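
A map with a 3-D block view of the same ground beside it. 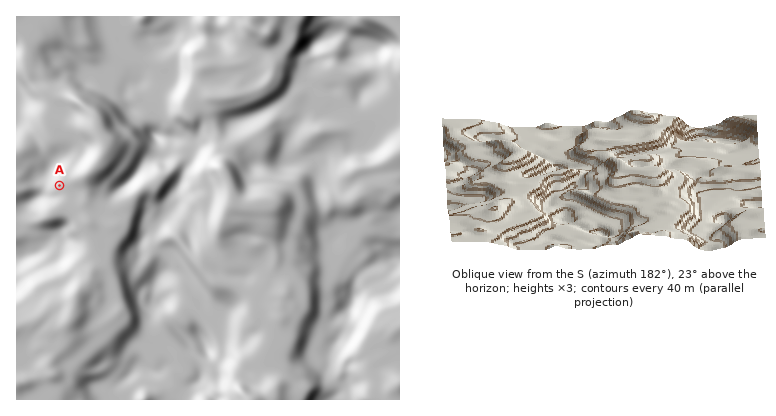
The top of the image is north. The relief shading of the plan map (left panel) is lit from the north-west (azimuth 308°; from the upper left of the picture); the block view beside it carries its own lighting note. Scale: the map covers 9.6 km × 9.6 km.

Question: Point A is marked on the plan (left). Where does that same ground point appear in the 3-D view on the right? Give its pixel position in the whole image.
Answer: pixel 482 174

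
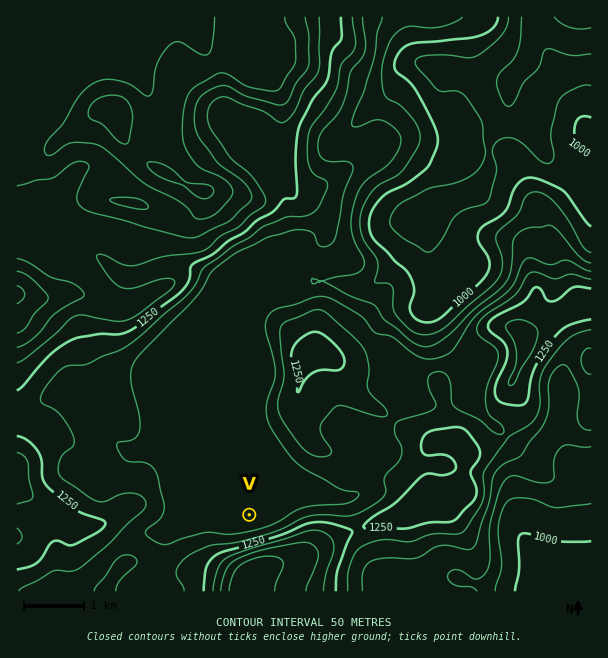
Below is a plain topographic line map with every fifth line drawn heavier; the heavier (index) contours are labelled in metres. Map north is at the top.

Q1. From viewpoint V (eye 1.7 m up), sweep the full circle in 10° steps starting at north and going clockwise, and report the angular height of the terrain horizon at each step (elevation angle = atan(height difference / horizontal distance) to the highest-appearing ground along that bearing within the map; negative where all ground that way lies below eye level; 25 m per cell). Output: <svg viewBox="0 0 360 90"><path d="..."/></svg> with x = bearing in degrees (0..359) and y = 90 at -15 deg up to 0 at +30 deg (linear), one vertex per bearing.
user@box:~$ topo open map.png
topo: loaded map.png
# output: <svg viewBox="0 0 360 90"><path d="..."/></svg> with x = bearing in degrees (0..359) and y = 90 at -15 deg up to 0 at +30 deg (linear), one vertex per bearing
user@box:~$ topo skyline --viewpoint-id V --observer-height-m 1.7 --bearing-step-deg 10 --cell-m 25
<svg viewBox="0 0 360 90"><path d="M0 55l10 2 10-4 10 1 10-1 10 1 10 2 10-1 10-1 10-2 10-8 10-6 10-5 10-5 10-4 10-3 10-2 10-1 10 2 10 4 10 6 10 7 10 7 10 5 10 4 10 3 10-1 10-1 10 0 10 3 10-1 10-3 10 1 10 0 10 0 10-1"/></svg>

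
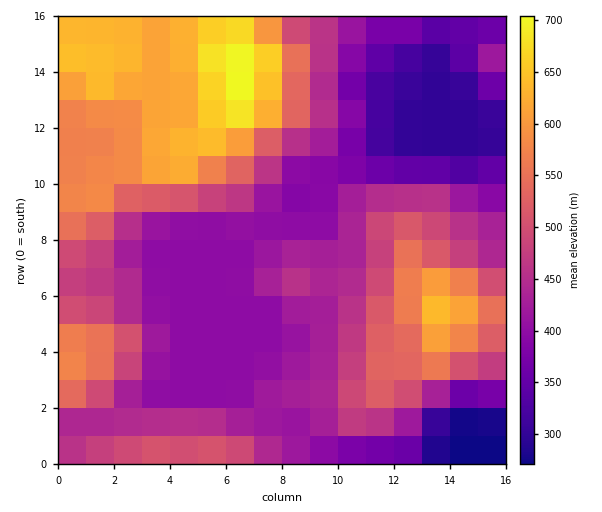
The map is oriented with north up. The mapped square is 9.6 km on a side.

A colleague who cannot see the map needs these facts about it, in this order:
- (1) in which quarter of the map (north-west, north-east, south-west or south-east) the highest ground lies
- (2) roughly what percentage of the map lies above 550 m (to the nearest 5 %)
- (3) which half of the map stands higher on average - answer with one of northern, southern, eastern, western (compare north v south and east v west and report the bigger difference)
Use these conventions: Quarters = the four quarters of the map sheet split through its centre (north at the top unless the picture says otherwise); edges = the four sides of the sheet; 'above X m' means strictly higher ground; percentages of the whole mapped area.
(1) The highest point lies in the north-west quarter of the map.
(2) Ground above 550 m makes up about 25 % of the sheet.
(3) On average the western half of the map is the higher ground.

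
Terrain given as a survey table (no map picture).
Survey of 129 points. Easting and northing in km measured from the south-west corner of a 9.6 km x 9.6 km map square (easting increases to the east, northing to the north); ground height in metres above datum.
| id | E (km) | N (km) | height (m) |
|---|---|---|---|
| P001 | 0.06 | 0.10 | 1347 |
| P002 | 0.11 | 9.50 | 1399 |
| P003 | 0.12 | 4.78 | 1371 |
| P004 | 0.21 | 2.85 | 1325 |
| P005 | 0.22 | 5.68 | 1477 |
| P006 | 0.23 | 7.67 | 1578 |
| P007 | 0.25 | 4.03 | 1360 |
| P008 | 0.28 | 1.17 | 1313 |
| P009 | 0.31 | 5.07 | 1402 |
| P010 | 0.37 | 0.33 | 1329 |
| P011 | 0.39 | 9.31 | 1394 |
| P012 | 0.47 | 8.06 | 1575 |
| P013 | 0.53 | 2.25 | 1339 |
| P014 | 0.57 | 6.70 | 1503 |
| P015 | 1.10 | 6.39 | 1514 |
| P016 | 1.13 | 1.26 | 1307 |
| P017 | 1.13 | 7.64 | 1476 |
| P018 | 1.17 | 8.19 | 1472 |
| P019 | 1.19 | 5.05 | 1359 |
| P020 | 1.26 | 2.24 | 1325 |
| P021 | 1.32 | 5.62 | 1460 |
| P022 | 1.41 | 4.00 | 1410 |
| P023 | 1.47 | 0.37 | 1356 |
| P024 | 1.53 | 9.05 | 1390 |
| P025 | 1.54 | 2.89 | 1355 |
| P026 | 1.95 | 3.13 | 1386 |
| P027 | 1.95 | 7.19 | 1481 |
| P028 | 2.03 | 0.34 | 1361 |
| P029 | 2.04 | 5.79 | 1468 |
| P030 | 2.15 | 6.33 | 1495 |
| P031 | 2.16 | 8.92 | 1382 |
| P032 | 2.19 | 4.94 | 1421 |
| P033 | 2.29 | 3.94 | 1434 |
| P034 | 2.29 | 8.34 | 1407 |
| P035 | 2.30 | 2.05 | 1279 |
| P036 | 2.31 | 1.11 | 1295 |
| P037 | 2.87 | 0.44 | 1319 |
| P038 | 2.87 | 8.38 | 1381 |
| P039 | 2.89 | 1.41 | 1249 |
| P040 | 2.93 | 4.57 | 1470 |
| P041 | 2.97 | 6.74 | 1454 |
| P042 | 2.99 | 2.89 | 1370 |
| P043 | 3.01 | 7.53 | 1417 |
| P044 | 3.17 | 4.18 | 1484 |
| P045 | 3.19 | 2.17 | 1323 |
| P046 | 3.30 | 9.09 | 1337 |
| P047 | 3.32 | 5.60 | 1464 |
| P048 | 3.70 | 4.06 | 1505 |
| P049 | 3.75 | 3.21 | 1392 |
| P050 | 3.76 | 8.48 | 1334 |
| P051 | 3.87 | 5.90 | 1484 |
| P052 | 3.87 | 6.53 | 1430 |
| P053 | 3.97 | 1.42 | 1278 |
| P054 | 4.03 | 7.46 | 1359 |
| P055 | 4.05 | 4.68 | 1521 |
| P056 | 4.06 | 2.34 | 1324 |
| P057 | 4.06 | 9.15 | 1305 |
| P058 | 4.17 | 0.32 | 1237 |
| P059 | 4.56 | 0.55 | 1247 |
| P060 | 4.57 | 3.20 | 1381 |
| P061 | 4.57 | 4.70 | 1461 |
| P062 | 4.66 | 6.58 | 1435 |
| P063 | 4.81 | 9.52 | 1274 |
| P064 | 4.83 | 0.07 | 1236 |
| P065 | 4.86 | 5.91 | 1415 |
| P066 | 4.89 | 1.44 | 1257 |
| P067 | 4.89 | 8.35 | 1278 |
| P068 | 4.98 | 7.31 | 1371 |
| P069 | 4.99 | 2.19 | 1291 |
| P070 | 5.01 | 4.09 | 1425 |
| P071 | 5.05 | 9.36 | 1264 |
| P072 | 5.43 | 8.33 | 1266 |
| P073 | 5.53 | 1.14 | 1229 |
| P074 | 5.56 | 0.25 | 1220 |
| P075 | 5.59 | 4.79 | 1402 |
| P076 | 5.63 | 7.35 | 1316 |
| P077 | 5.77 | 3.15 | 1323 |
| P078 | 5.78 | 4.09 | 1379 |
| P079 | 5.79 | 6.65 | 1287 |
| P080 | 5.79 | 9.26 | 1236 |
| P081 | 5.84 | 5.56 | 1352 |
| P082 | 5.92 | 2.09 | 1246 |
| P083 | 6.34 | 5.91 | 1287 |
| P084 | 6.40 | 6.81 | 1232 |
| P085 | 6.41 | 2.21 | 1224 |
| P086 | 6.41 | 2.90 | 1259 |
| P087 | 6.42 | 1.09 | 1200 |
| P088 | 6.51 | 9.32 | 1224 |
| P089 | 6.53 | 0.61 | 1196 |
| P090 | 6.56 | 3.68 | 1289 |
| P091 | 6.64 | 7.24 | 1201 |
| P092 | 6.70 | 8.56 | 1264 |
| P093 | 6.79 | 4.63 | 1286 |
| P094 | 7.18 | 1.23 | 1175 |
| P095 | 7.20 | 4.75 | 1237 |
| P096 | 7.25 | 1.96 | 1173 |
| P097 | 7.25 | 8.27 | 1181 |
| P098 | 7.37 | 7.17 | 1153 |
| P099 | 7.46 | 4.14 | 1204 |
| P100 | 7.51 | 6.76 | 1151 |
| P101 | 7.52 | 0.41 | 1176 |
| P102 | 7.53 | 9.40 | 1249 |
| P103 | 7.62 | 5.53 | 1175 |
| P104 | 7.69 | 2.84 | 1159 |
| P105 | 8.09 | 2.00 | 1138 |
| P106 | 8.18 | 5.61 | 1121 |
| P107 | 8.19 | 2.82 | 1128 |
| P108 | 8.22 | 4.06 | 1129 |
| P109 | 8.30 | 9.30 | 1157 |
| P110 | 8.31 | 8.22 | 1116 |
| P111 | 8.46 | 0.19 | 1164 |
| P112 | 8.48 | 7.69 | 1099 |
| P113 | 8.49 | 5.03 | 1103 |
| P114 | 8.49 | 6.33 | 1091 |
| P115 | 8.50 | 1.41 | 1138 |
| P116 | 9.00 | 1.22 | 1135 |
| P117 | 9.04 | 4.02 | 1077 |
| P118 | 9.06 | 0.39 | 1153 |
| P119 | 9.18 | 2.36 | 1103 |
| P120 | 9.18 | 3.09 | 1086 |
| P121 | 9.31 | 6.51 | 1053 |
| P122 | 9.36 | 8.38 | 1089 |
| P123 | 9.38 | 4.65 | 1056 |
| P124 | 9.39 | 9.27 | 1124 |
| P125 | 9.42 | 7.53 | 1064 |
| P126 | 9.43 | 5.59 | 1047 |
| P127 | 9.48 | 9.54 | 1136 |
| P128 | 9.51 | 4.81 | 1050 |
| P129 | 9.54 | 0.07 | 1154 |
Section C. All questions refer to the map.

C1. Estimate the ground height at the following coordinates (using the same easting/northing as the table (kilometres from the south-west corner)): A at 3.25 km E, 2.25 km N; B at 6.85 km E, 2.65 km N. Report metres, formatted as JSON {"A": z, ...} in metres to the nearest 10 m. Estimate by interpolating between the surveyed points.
{"A": 1330, "B": 1210}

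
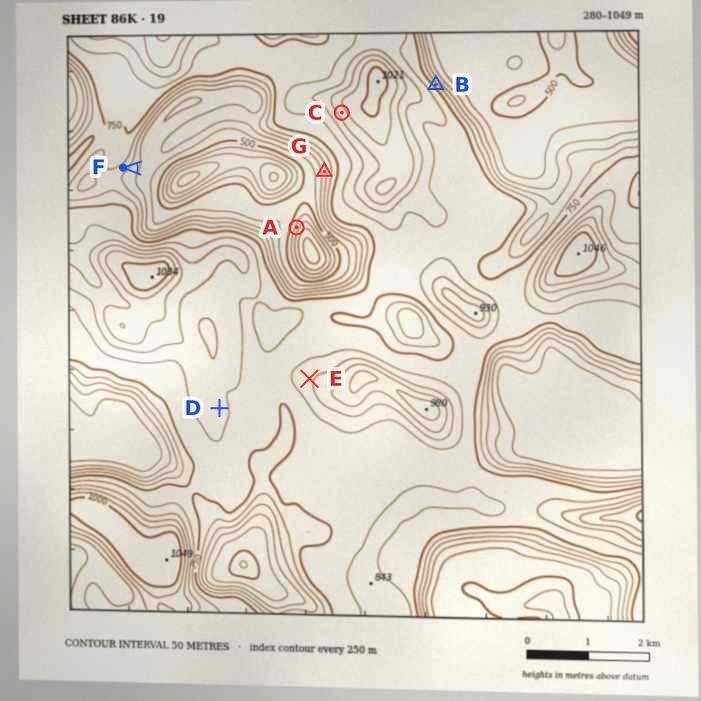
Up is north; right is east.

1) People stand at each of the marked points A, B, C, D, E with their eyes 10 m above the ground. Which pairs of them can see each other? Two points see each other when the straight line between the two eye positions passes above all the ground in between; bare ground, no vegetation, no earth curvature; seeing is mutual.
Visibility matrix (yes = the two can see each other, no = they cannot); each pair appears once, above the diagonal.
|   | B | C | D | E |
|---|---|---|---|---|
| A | no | yes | no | no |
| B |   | no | no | no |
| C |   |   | yes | yes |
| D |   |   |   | yes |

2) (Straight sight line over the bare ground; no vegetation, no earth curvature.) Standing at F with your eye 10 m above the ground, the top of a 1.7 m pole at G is visible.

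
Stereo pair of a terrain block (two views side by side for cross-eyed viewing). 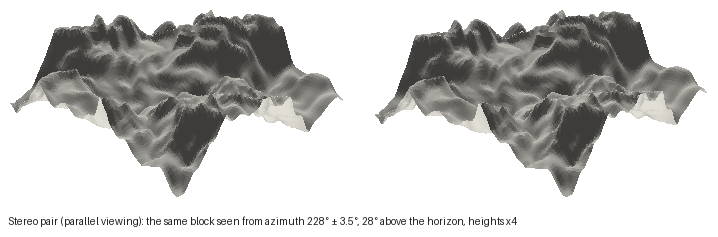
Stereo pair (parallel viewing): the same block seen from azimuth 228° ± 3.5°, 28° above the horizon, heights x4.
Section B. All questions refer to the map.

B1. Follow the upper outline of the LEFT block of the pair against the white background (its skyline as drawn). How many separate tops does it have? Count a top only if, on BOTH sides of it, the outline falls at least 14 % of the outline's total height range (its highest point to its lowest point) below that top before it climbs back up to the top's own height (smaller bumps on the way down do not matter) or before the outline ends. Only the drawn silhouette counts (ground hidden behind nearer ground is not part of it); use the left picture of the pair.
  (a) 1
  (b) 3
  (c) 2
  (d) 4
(c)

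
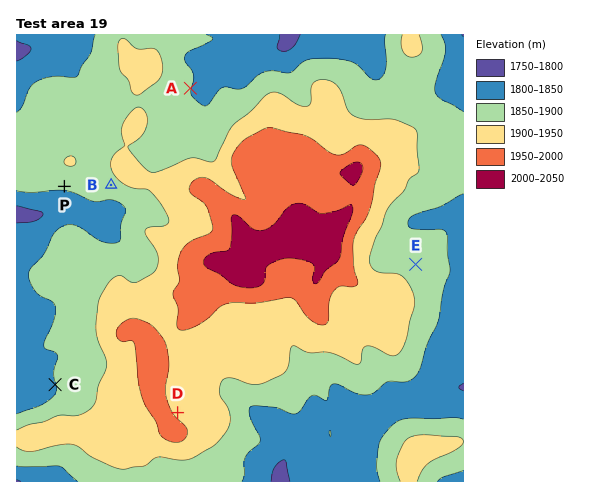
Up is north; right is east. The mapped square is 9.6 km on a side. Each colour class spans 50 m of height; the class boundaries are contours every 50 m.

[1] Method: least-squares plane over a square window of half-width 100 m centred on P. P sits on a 7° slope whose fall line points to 185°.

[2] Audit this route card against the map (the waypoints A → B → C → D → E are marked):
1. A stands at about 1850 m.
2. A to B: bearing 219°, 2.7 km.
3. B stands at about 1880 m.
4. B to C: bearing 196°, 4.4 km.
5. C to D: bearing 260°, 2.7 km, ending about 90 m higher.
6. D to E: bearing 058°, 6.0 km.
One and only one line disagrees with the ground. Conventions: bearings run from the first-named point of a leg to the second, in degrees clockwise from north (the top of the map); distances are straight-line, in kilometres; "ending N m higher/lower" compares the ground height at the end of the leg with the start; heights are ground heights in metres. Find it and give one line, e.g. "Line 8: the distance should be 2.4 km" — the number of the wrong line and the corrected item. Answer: Line 5: the bearing should be 103°.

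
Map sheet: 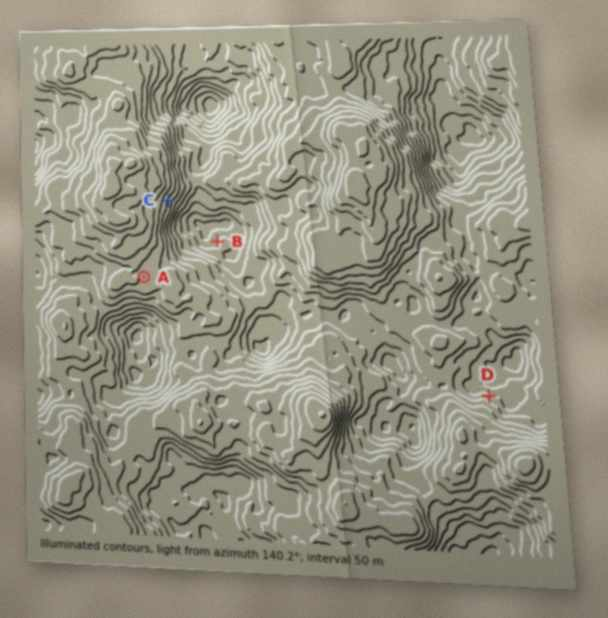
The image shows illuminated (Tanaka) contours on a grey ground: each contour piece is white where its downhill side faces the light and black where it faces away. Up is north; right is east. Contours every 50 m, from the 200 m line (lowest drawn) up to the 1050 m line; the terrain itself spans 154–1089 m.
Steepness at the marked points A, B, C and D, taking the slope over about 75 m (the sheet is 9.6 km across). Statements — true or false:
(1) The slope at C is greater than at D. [true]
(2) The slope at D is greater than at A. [true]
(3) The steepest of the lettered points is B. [false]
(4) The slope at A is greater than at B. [false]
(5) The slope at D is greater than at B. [true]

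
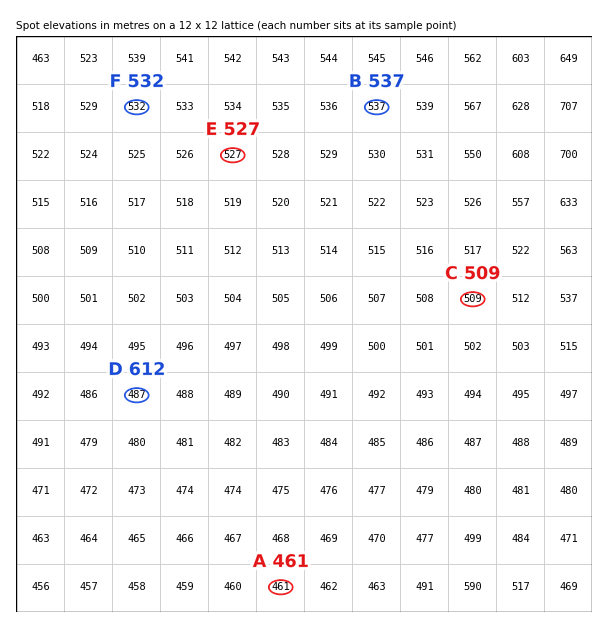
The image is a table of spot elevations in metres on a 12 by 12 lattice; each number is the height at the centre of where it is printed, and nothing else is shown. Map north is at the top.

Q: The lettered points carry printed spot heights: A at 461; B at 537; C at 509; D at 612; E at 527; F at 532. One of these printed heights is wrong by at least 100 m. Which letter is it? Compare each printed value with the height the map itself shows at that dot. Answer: D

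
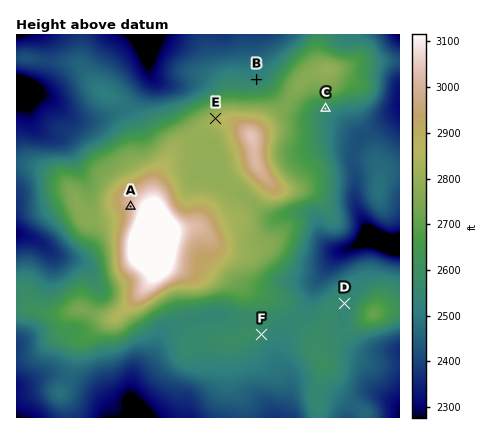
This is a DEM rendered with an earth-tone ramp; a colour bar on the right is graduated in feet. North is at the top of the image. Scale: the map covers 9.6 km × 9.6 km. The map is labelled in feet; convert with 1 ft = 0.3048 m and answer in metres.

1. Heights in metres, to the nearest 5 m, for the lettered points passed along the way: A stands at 920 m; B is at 775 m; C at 785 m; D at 775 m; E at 865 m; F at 780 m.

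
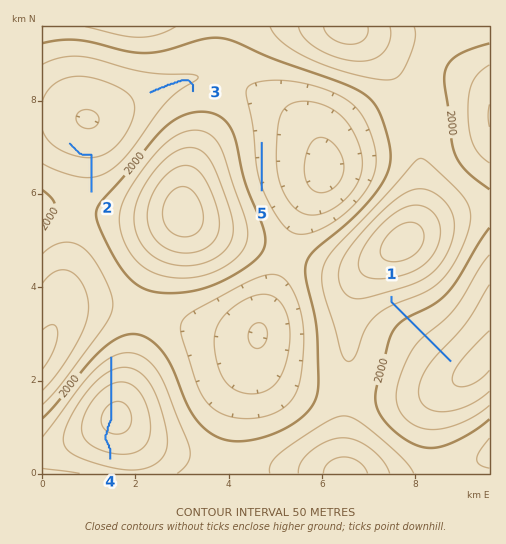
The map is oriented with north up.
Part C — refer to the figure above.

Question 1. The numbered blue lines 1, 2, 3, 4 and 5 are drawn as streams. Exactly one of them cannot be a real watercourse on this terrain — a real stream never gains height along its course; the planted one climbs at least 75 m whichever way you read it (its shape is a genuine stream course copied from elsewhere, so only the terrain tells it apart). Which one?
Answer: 4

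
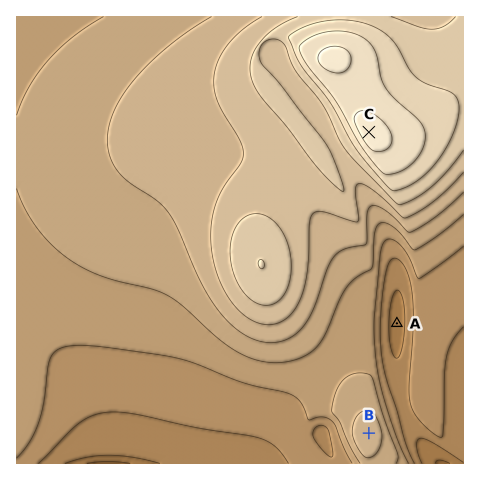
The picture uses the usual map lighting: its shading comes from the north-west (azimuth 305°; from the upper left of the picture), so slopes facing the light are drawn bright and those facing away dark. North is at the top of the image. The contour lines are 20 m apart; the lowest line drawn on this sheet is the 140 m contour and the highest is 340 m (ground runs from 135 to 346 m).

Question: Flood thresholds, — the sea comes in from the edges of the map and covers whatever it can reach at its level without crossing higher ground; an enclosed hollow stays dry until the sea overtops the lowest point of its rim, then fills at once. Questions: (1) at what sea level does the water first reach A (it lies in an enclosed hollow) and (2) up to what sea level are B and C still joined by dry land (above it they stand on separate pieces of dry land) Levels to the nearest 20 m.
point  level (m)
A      180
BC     220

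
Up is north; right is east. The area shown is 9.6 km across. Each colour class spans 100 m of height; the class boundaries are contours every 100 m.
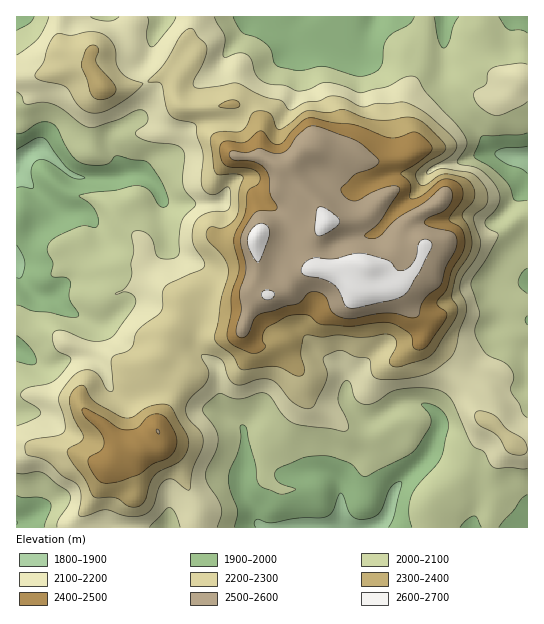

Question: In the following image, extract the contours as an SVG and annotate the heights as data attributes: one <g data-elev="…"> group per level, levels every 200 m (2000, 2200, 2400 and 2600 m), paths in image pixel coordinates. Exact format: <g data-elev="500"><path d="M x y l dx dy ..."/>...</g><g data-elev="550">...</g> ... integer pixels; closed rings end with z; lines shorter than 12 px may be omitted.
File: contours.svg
<g data-elev="2000"><path d="M234 527l3-17-7-20-2-12 2-8 10-24 1-21 4 1 2 3 9 36 2 18 5 5 16 6 4 0 10-3 2-2-17-7-3-5 0-6 5-4 23-9 18-2 12 1 17 6 11 12 4 2 44-22 8-8 13-21 0-9-9-12 1-2 5 0 10 4 6 5 5 7 1 8-9 32-23 27-6 11-2 16 3 14"/><path d="M460 527l7-8 7-3 3 1 4 10"/><path d="M499 527l15-17 7-11 6-5"/><path d="M17 495l6 3 18-1 9 5 1 7-7 18"/><path d="M17 335l14 14 6 12-1 2-3 2-16-3"/><path d="M527 294l-7-7-2-5 3-8 6-6"/><path d="M527 201l-9 0-4-1-4-13-5-6-14-13-16-10-1-3 8-19 37-1 8-2"/><path d="M17 134l6-1 16-10 10-1 8 5 8 18 8 11 9 7 11 2 12 0 5-3 7-6 29 5 5 5 10 15 5 11 3 10-3 5-5 0-12-17-11-4-59 9 11 9 5 6 3 9-1 7-3 2-12-2-17 7-14 8-4 8 6 14-2 12 3 2 12 1 4 3 0 18 9 16-4 2-8 0-18-5-16-1-16-6"/><path d="M527 33l-6-3-12 0-4-4-6-9"/><path d="M34 17l-5 6-12 7"/><path d="M414 17l-5 8-16 8-6 6-3 8-2 16-3 6-8 5-10 2-36-9-26 4-21-5-4-4-3-11-3-5-10-8-16-6-9-15"/><path d="M459 17l-6 9-4 17-3 4-3 1-2-2-3-7-4-22"/></g><g data-elev="2200"><path d="M79 515l6 1 21-6 21 6 16-1 9-6 7-22 4-5 4-3 6 0 13 10 3 1 1-1 3-19 9-21 1-10-3-8-13-14-1-8 3-10 14-13 5-8 0-8-6-12 0-3 11 1 8 3 3 4 5 15 5 6 7 1 17-6 12 0 8 6 15 17 8 5 6 2 7-3 12-25 1-8-4-15 3-3 9-4 7 0 13 6 14 2 4 16 4 4 5 0 21 0 22-4 10-5 15-12 6-9 3-18 7-20 0-9-6-12 1-8 2-7 14-18 3-11 0-7-6-16 0-6 12-11 2-8-3-12-8-9-6-4-29-5-15 6 0-3 2-2 20-12 7-7 0-8-7-9-24-21-20-10-28 1-14 4-5-1-15-8-12-2-12 5-14 2-15 7-9-9-18-5-25-13-5 0-30 5-8 0-2-3 1-4 10-19 3-15-2-4-7-6-5-8-4 0-6 3-18 30-17 20 10 0 4 3 5 24 4 7 6 3 14 3 5 3 1 12 6 17-2 25 1 8 4 6 7 2 5-2 8-6 3 0 1 6 0 13-4 5-19 2-6 3-5 5-3 9-1 11 3 8 9 12 0 6-38 19-3 5 0 16-3 6-22 17-7 19-18 8-2 5 2 29-3 1-3-2-7-13-6-6-8-1-8 2-11 11-8 14 0 5 6 20-1 9-6 4-25 4-7 4-1 7 2 5 20 6 15 15 16 10 3 9z"/><path d="M512 454l9 1 5-2 1-4-3-8-18-12-12-14-11-4-6 0-2 6 2 6 20 12 9 15z"/><path d="M90 113l11 0 12-5 18-13 12-12-14-5-8-6-5-9-2-17-4-7-5-4-14-3-20 3-14-1-7 8-6 20-8 11-1 4 6 4 18 3 7 3 13 19z"/></g><g data-elev="2400"><path d="M105 483l14-2 19-6 15-11 13-5 6-5 4-8 1-8-5-11-7-10-6-3-6 0-7 4-9 10-12 2-7-2-13-10-18-9-5 0 0 2 3 5 14 14 4 8 1 5-2 6-12 8-2 5 2 7 7 10 4 3z"/><path d="M249 353l9 0 7-6-3-9 1-5 4-6 19-10 11-2 12 0 9 8 5 2 28 1 28-3 11 0 8 3 12 8 2 4 1 8 2 3 7 1 6-5 18-27 1-5-9-7-1-4 10-13 5-19 11-19 2-10-4-12-10-7-2-3 14-21 0-8-4-7-8-4-8 0-5 3-17 14-7 3-4-1 0-15-9-9 2-3 16-9 12-11 0-5-9-10-8-4-16 5-8 1-35-13-22-2-23-5-8 3-11 10-8 11-4 2-6-1-8-10-4-2-16 11-18-1-6 2-1 4 0 7 2 7 2 4 6 2 23 2 5 4 2 4-2 7-8 5-3 4-2 21-11 23 0 8 5 24-7 25-1 20-4 20 1 5 3 5z"/></g><g data-elev="2600"><path d="M348 307l7 1 35-7 15-7 16-24 10-22 0-6-5-3-5 2-3 4-1 9-3 7-5 7-7 3-5-1-5-7-5-3-25-7-9 1-20 5-19-1-9 5-4 6 2 5 20 5 10 5 6 6 5 13z"/><path d="M265 299l4 1 4-2 2-3-1-2-5-3-6 1-2 4z"/><path d="M258 262l4-6 7-22-1-7-6-4-5 2-4 3-4 6-2 5 3 12z"/><path d="M317 235l5 0 7-3 8-6 3-4-2-4-4-4-13-7-3 0-2 6-1 17z"/></g>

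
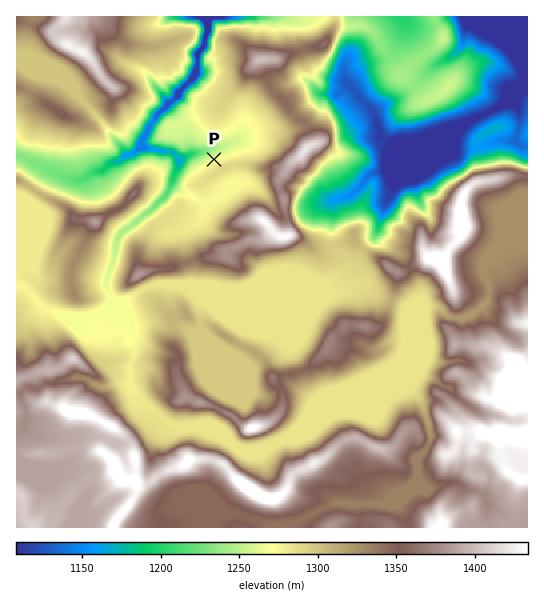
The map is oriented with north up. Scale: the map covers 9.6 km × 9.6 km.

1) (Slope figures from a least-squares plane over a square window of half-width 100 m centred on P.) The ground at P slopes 8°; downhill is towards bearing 335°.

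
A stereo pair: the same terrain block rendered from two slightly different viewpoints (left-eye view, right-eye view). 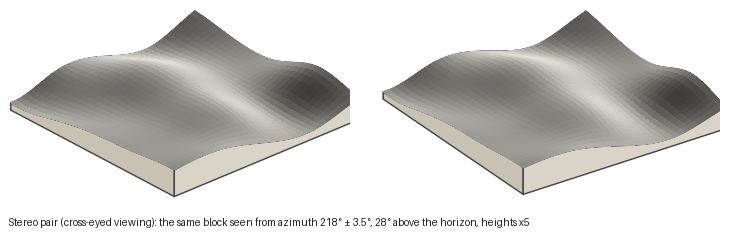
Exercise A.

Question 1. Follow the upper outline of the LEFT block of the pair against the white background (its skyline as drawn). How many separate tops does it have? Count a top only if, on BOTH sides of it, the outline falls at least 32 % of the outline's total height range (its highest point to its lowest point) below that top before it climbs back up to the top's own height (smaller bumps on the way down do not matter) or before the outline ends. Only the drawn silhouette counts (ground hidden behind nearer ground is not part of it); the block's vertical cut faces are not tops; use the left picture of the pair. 1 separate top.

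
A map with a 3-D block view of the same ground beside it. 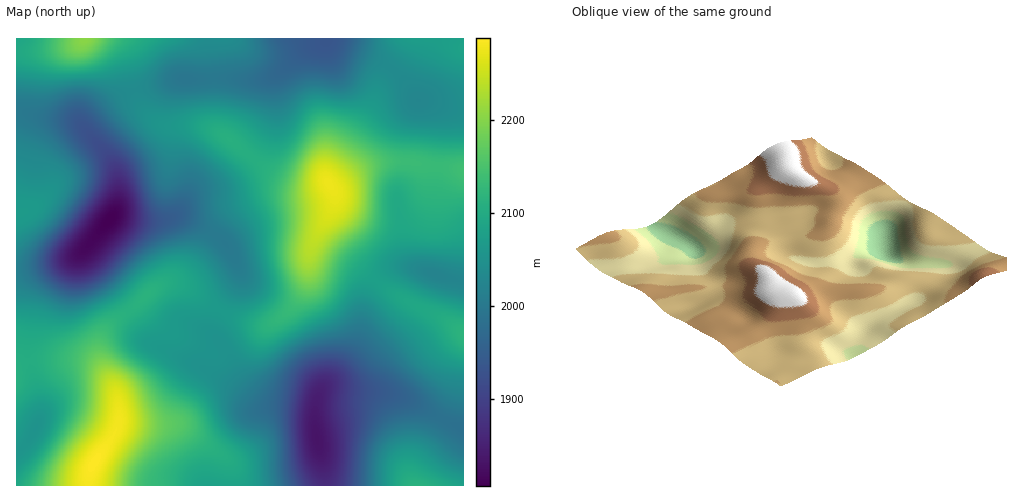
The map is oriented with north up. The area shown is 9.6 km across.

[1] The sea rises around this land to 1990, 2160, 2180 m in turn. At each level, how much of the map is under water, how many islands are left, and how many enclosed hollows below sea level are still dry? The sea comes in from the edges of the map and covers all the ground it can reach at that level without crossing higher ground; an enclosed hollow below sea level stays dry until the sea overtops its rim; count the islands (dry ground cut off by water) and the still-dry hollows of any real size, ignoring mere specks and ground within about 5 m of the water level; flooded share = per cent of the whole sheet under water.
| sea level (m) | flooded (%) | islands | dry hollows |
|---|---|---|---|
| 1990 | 11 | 0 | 1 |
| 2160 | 89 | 1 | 0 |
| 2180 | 91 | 1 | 0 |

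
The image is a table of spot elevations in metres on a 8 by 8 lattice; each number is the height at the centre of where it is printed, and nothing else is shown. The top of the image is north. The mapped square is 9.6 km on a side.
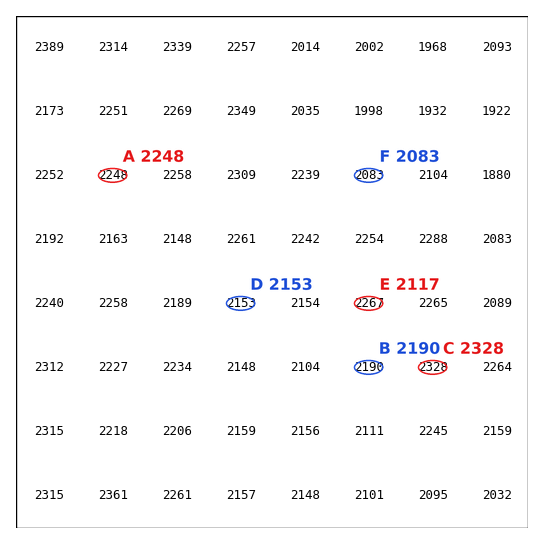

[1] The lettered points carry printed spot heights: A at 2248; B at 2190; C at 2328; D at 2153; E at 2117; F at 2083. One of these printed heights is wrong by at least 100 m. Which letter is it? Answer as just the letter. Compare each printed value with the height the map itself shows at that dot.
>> E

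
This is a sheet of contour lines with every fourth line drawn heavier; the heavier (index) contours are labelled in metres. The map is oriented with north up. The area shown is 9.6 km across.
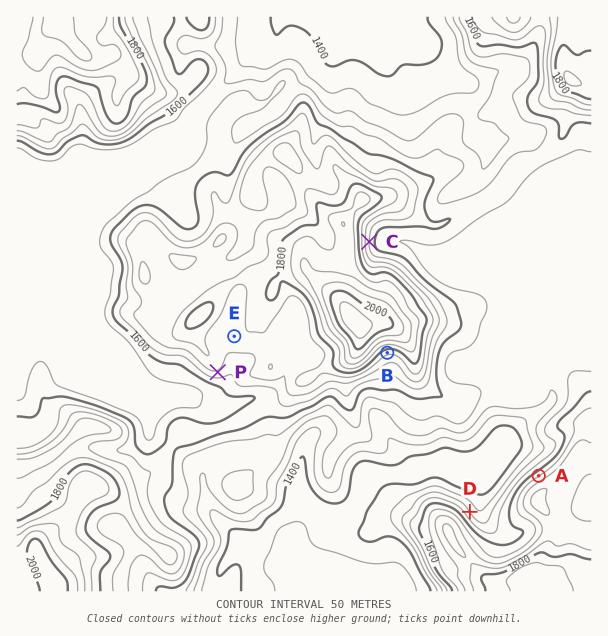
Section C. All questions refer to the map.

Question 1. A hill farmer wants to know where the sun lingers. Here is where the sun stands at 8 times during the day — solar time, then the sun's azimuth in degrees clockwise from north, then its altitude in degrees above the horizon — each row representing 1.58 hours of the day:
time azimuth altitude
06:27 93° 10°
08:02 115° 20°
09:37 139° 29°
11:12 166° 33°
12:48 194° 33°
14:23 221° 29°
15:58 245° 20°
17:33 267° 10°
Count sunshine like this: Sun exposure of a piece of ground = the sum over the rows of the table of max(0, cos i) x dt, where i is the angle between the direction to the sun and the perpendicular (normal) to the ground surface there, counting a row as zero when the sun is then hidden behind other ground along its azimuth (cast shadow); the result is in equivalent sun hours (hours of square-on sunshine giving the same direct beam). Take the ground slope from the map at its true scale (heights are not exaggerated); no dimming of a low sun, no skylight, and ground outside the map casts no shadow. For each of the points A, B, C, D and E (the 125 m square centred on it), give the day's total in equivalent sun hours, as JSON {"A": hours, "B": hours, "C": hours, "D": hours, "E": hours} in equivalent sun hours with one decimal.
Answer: {"A": 2.0, "B": 6.7, "C": 4.9, "D": 2.5, "E": 4.9}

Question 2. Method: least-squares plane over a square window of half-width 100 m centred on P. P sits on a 19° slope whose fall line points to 165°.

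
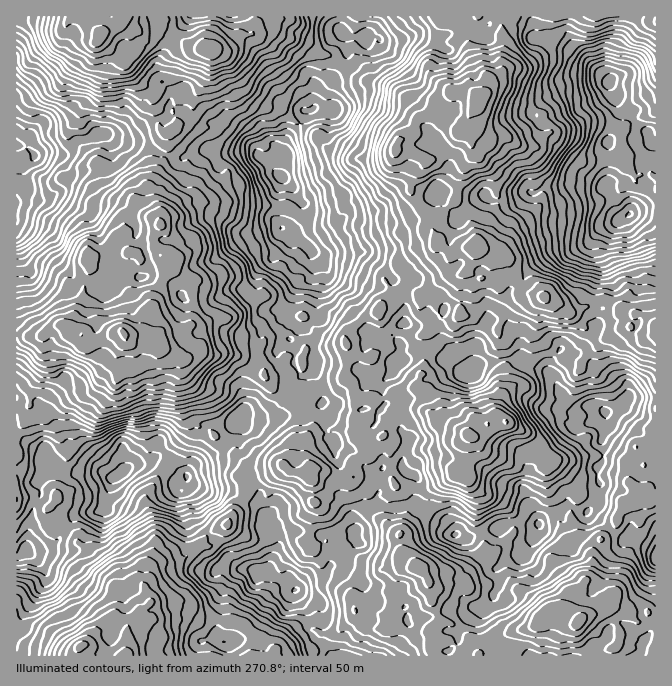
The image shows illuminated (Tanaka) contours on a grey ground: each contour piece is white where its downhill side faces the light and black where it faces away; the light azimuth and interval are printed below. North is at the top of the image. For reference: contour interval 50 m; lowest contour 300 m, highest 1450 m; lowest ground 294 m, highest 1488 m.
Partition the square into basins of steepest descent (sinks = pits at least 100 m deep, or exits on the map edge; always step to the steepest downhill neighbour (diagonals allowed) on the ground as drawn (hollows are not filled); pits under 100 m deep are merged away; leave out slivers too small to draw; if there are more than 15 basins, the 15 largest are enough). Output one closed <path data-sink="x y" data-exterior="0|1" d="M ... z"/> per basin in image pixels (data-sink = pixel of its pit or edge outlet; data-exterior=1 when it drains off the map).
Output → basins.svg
<path data-sink="282 177" data-exterior="0" d="M124 18l-3 7 8 10 2 13-5 17 16 19 12 8-1 11 5 12 1 12 5 6 5 0-3 7-2 18-13 27 0 12 7 11 1 14 12 18-3 10-7 7 8 7 3 0 17 18 5 20-3 11 0 10-7 8-15 2-7 3-4 9 26 14 3 0 13-10 7 5 30 2 20 15 3 0 17 20 11 5 17-2 10-6 20-5 7-4 2-3 4 2 5 5 5 17-4 5 0 8 7 9-2 5 2 11-17-10-24 5-8 3-6 6-2 15 6 14 10-2 24 10 8-1 17 19 2 15 24 21 5 1 4-9 4-18-7-17-6-6 5 4 25 1 23-10 6-5 11 0 3-2 1-37 11-12 7 1 9-7 8-29-1-46-5-14 11-23 15-11 4-1-14-13-8-20-4-4-10-3-4 0 5 5 0 4-5 11-4 5-6 0-10-7-11 2-6-6 0-10 3-4-6 0-10-10-5-13-2-13-12-12-8-13 2-15 11-14 0-3-7-6-12-1-9-5 2-7 16-11 2-10 5-3-14-19-15-10-35-10-27-22-8-2-14-10-26-8-7-5-17 3-14 0-19 14-20 1-15-3-15-8-11-4-3-2 0-5-4-4-8 0-11 5-4 0-9-5z"/><path data-sink="630 213" data-exterior="0" d="M454 91l-17 8-9 14-12 7-2 10-14 9-4 6 1 4 20 5 7 6 0 3-11 14-2 15 8 13 12 12 2 13 5 13 10 10 6 0-3 4 0 10 6 6 11-2 10 7 6 0 4-5 5-11 0-4-5-5-7-3 3-1 19 8 11 23 14 14 16 2 16 8 10 9 15-5 10-7 12-2 8 7 19 7-3 12 3 4 8 5 13 0 1-156-4-4-15 2-11-9-5-19 0-16-7-6-29-3-10 5-26 5-4 3-1-18-7-7-25-5-28-12-12 2z"/><path data-sink="122 472" data-exterior="0" d="M124 333l-9 0-20 10-13-4-1 4 12 9 3 6-2 5-17 20-9 1-4-3-13 16-3 10-6 7-9-4-4-8 4-15 8-12 3-10-1-30-27 0 0 163 14 1 15 9 5 0 4 4 4 10 9 4 9 9 2 7 11 12 7 13 17 17-2 6 5 14-2 13 12 8 1 6 2-6 9-7 1-4 10-10-5-17 5-9 2-8 6-6 17-1 10-5 18-15 7-9 16-8 16-23 5-13 9-11 19-6 8-7 3 0 7 7 15 0 2-6-5-10 0-10 8-11 32-8 14 10 3-16-7-9 0-8 4-5-5-17-8-7-10 7-20 5-5 5-22 3-11-5-17-20-3 0-20-15-30-2-7-5-13 10-3 0-24-13-5 0-11-8-17-2z"/><path data-sink="605 412" data-exterior="0" d="M535 294l-11 0-14 10-12 24 5 14 1 46-8 29 34 17 11 11 2 7 11 13 24 22 1 8-8 15 0 8 5 17 5 5-14 1-4 4-4 10 2 12 10 11 2 9 4 4 14-19 2-18 3-7 20-22 2-10 5-8 2-3 10-1 10-7 5 3 6-1 0-163-14-1-10-6-12 1-11 7-9-2-15-6-25-24-16-8z"/><path data-sink="17 145" data-exterior="1" d="M82 16l-10 0-7 10-10 0-23-7-16 3 0 311 6 3 18 0 15-10 9 0 7 4 2-10 10-18 1-19 5-10 0-15 18-9 8-10 5-1 8 12 12 8 10 0 9-5-5-8-1-8 8-14-3-15-7-11 0-12 13-27 2-18 3-7-5 0-5-6-1-12-5-12 1-11-12-8-16-19 0-5 5-7-3-21-8-9-20 13z"/><path data-sink="295 590" data-exterior="0" d="M285 466l-3 0-12 8-15 5-9 11-5 13-16 23-16 8-7 9-18 15-10 5-14 0-6 4-10 20 5 15 28 1 8 3 15 12 14 0 28 6 16 18-3 14 179 0-1-8 3-4 0-6-4-10-10 6-10 0-17-8-3 3-27-1-7-8-4-8-1-17 6-17 5-4 13-1 17-7 22 1-12-12-3-7-2-13-28-23-2-15-17-19-8 1-24-10-6 0-6 5-16-1z"/><path data-sink="610 82" data-exterior="0" d="M655 16l-101 0 0 24-1 3-21 20-14 5-8 0-13 10-7 1-6 16 28 11 28 7 6 12-1 11 4-3 26-5 10-5 29 3 7 6 0 16 5 19 11 9 15-2 3 4z"/><path data-sink="539 524" data-exterior="0" d="M497 418l-9 5-6 10-13 4-3 38 12 22 0 30 6 11 0 7 5 13-15 11-11 15 7 4 17-2 17 10 18-5 21 19 2 6 10-8 12 1 9-17-5-14-10-11-2-12 4-10 4-4 12-3-3-3-5-17 0-8 8-18-1-5-36-36-7 3-11-3-5-6 0-12-3-5z"/><path data-sink="342 32" data-exterior="0" d="M437 16l-182 0-1 12-3 5 7 1 17-3 7 5 23 7 13 10 12 3 27 22 35 10 16 10 12 18 5 0 12-17 15-8 8 3 20 2 4-3 4-6 0-10-12-10-7-17-1-12-7-13-3-2-18-2z"/><path data-sink="27 550" data-exterior="0" d="M30 499l-14 1 0 155 61 1 2-9 6-3 29-27 2-13-5-14 2-6-17-17-7-13-11-12-2-7-9-9-9-4-4-10-4-4-5 0z"/><path data-sink="655 557" data-exterior="1" d="M647 496l-24 11-5 8-2 10-20 22-3 7-2 18-8 13-9 9-6 14 10 10 1 5 3-5 23-9 5-8 5 5 15 7 26 1 0-114-6-1z"/>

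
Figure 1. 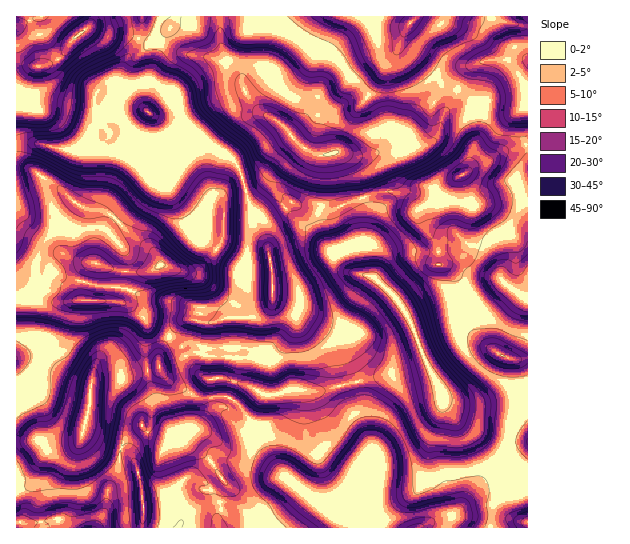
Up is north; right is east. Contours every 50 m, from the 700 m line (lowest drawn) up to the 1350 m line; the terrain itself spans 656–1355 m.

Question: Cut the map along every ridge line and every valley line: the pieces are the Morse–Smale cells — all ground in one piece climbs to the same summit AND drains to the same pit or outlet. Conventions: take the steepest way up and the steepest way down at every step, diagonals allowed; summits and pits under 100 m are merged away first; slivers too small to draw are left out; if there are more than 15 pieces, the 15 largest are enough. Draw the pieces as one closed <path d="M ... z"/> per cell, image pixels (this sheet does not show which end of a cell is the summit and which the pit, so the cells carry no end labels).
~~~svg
<path d="M110 133l-9 11-19 7-20-2-27-6-19 0 1 26 17 2 24 16 23 20 28 6 22 22 18 12 11 15-3 6-12 4-27-1-25-8-5 3-5 9-3 14 1 10 37 2 9 3 7 4 20 21 15 8 4-7 12-10 26 3 15-6 28 0 11-5 7-9 0-34-3-16-5-14-13-20 0-12-7-25-11-23-8-7-18-8-6-7-21 34-7 8-6 0-12-4-4-5 0-24-2-3-10-4-14 6z"/><path d="M363 197l-29 12-8 0-8-5-19 1-8-2-21 14-5 8 0 10 7 34-1 37-6 6-11 5-28 0-15 6-26-3-12 10-4 8 13 9 3-3 10 0 10 4 22 0 1 11-4 15-4 4 27 7 18 10 10 0 14-6 36 2 101-27-14-39-9-18-18-20-18-13-4-20 2-27 0-25z"/><path d="M427 364l-102 27-36-2 2 22-4 10-6 6-14 5-8 0-6-4-4 6 0 8 13 14 55 48 13 8 7 1 24-1 3 2 5 14 50 0 12-7 15-4 15-10 19-22 11-8 5-11-9-7-12-20-31-33-4-17z"/><path d="M414 16l-193 0-1 26 4 12 16 16 3 17 9 16 10 10 23 14 10 14 8 7 14 7 26-3 6 3 14 1 14-4 17-1 16-8 13 2 10-4 6-8 2-14 16-28-16-10-19-18-21-16-1-4 3-8z"/><path d="M30 169l-14 1 0 188 71 26 4 0 3-5 5-2 26-1 33-8 1-13 9-16-1-3-13-7-24-24-12-4-36-1-2-10 3-15 5-9 5-3 25 8 27 1 9-3 6-4-3-8-8-10-18-12-18-19-10-5-22-4-23-20z"/><path d="M219 16l-76 0-4 23-10 15-9 23-6 6-11 4 22 0 26-7 16 13 7 3 5 15 20 24 12 12 18 8 7 8 11 28 4 16 0 12 15 25 1-23 20-16 4-2 8 2 19-1 8 5 12-1 25-10-3-17-5-15-10-11-6-3-10 3-12 0-7-3-13-9-12-16-23-14-10-10-9-16-3-17-17-19-3-9z"/><path d="M527 144l-26 8-11 8-15 5-20 14-8 16-8 8-14 2-6 5 1 8 7 13 10 15 2 17 10 5 7 11 0 8-3 4 21 12 9-2 19-17 4 0 16 13 6 2z"/><path d="M451 291l-8 0-12 4-21 10-6 6 8 14 11 30 17 34 4 17 31 33 12 20 10 8 7-17 7-7 17-2 0-82-11 1-15-4-27-19-16-18-6-12 0-14z"/><path d="M142 16l-51 0-2 10-18 16-10 15-15 8-11 2-7 6-8 17-1 15-3 1 1 37 18 0 27 6 20 2 19-7 8-9-1-5-12-12-1-20 4-9 15-6 6-6 9-23 10-15 2-8z"/><path d="M223 407l-10 2-15 18-15 7 12 15 17 13 13 21 0 4-5 8 0 16-3 6 2 11 149-1-4-13-3-2-24 1-7-1-13-8-66-59-2-11 3-5-11-6-12-14z"/><path d="M83 432l-2 6-6 3-32 2-12-3-15 2 1 86 79-1 9-17 3-20 9-16 4-24-19-6z"/><path d="M159 367l-34 9-31 3-3 6-2 24-6 22 19 13 19 5 3-7 18-17 5 7 8 4 15 1 3-2 12-2 13-6 12-15 8-5 11 2 12 14 10 5 8-3-8-2-7-12-13-12-8-3-26 1-26-14-8-9z"/><path d="M458 91l-13 20-6 22-6 8-10 4-13-2-16 8-17 1-14 4-23-3 5 2 10 11 8 31 16-5 18 0 6 3 12 12 4 1 20-5 8-8 8-16 13-8 3-6 0-11 8-20 0-20-6-9z"/><path d="M397 192l-18 0-15 6 1 29-2 27 4 20 18 13 20 22 26-14 12-4 10 1 3-5 0-8-7-11-10-5-2-17-17-28 0-9-17-14z"/><path d="M527 16l-112 0-8 11-7 18 41 36 13 8 4 0 9-16 7-8 8-4 46-2z"/>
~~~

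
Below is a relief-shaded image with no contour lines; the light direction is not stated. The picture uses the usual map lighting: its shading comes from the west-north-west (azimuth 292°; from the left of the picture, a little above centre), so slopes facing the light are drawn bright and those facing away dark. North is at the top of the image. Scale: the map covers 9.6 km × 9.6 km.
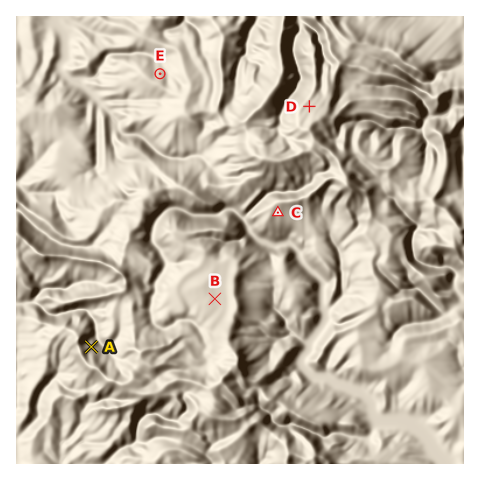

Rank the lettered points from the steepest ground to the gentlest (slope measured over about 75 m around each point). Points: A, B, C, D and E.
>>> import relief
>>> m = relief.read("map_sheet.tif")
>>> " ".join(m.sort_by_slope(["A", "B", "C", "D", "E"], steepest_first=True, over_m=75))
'A C E D B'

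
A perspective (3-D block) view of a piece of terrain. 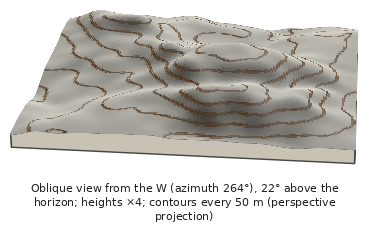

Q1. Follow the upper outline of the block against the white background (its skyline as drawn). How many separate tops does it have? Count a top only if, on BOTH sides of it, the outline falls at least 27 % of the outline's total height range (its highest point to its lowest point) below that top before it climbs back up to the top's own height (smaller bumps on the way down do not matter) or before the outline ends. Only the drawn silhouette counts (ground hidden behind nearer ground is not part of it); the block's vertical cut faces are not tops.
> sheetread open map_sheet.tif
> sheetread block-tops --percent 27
0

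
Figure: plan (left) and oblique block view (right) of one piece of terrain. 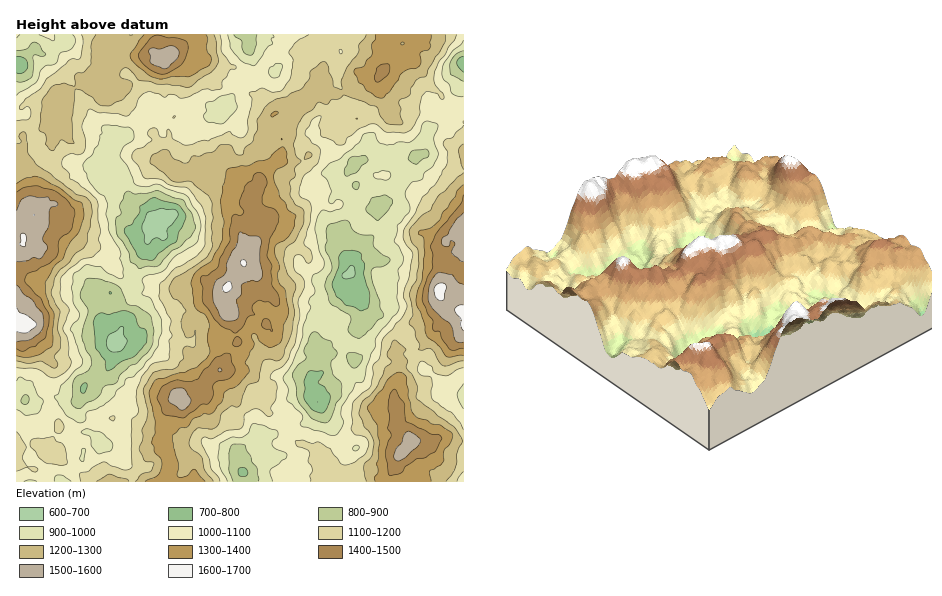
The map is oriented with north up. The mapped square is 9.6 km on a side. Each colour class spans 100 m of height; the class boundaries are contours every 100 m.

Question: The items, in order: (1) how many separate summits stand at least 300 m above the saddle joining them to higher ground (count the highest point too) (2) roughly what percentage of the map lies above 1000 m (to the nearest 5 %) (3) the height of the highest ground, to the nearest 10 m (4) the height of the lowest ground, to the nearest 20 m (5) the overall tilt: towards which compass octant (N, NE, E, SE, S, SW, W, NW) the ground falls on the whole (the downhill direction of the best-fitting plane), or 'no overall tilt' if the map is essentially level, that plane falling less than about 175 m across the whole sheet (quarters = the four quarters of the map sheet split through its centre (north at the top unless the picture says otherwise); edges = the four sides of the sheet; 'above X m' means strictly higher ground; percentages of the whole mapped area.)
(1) Counting only tops that stand 300 m proud, the map has 5 summits.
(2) Roughly 75 % of the ground is higher than 1000 m.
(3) The highest point reaches roughly 1650 m.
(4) The lowest point is down at roughly 640 m.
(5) There is no overall tilt: the best-fitting plane is nearly level.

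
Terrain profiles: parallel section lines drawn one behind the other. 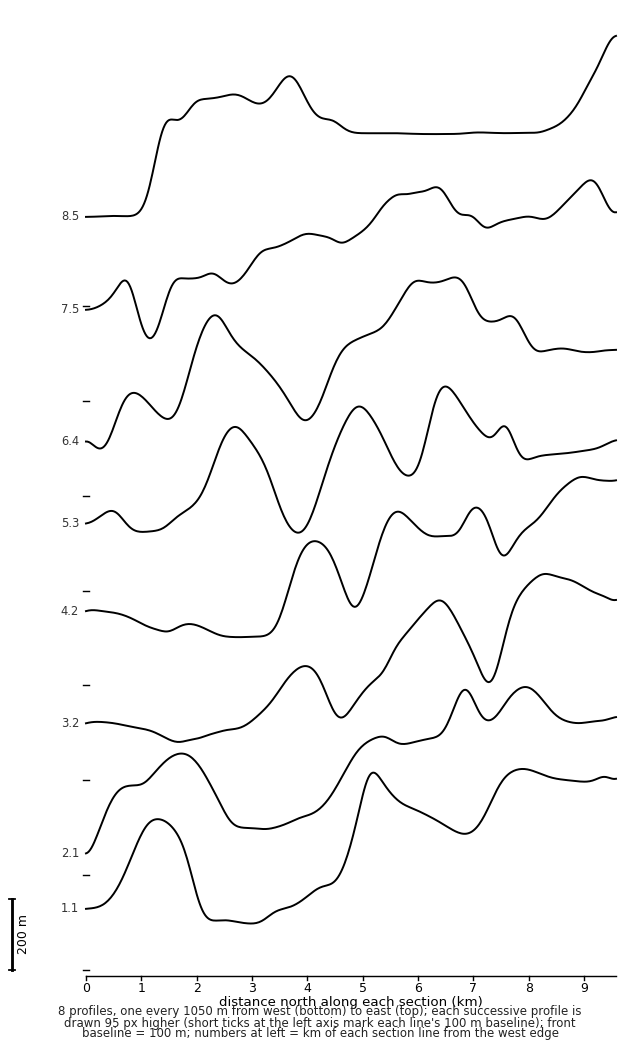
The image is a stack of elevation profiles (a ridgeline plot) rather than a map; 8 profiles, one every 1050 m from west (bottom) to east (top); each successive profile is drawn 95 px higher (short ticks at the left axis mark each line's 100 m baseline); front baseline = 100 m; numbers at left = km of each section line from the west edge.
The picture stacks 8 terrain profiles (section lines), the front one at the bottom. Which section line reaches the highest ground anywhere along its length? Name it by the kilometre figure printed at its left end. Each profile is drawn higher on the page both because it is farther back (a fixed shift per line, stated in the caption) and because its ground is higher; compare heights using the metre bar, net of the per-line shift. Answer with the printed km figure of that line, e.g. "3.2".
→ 8.5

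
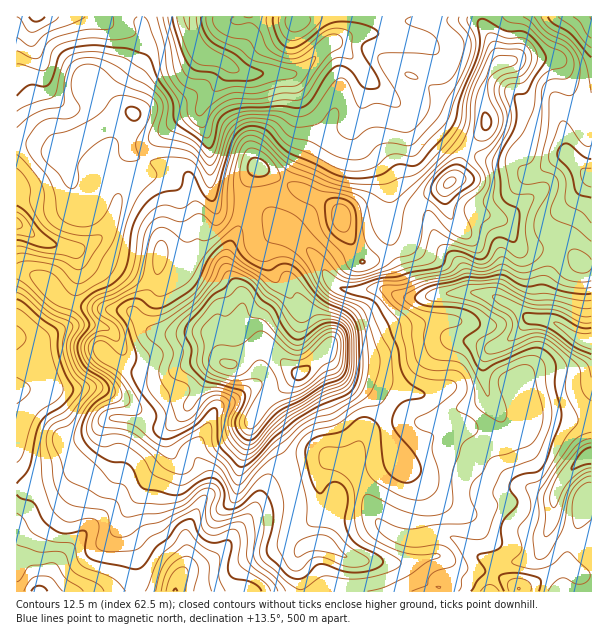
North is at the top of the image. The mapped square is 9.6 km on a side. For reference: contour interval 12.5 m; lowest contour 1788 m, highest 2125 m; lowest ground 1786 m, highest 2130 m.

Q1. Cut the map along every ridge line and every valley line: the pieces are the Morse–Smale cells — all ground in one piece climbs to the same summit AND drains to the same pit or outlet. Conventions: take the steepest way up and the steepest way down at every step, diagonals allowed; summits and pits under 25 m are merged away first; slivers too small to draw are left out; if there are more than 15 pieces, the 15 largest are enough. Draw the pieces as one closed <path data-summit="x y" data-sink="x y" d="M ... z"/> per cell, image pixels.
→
<path data-summit="300 374" data-sink="591 341" d="M246 202l-4 4-1 18-15 33 0 10 16 30 0 11-2 7 0 14 2 6 10 11 11-2 6 4 18 18 13 8-38 30-9 13 0 8 21 18 8 10 8 21 5 20 0 21-3 7 0 9 3 6 11 9-6 5-4 6 5 34 188 1 4-17-2-3-26-2-24-14-9 0-25 8-51-4-34-17 6-7 8-21 2-23 7-8 23-14 31-8 20-18 27-16 18-2 21 13 9 3 10 0 18-9 7-10 0-4 4-3 18 0 24 5 17-1 0-156-10 0-13-12-15-4-2 18-8 19 1 35-14-1-21-15-25-10-27-2-35 6-16 0-23-9-36 1-12-4-8-8-15-24-50-46z"/><path data-summit="300 374" data-sink="17 224" d="M132 114l-13 2-27 14-32 24-4 0-23-10-17-1 0 127 13 2 9 5 30 25 28 6 36 4 17 18 6 2 52 0 9 10 6 18 5 4 6 0 25-17-6-1-12-17 2-32-16-27-17-14-11-13 1-22-11-44-15-9-21-5-22-10-2-19 5-14z"/><path data-summit="300 374" data-sink="591 456" d="M551 416l-21 2-1 5-7 10-18 9-10 0-12-4-14-11-13-1-32 14-19 16-5 6-31 8-12 6-16 13-4 26-8 21-6 7 34 17 51 4 25-8 9 0 20 12 24 3 7 3 2-5 9-7 15 0 18-4 5-6 2-8 1 7 15 16 7-1 2-15 10-26 6-25 8-3 0-75z"/><path data-summit="300 374" data-sink="176 591" d="M263 344l-11 5-19 15-15 0-8 8-26 41-15 15-3 7 2 23-18 19-23 35-3 10 10 29 3 41 99 0 2-17 11-13 35-15 18 1 4-2-11-9-3-6 0-9 3-7 0-21-9-32-12-19-21-18 0-8 9-13 38-30z"/><path data-summit="300 374" data-sink="17 390" d="M21 271l-5 1 1 216 9 0 13-6 20-2 9-5 5-5 5-14 13-12 11-19 8-7 22 2 24 7 11 0 6-3 11-11 26-41 13-10-7-20-9-10-52 0-6-2-17-18-36-4-28-6-8-4-18-18-13-8z"/><path data-summit="341 216" data-sink="186 17" d="M335 43l-8 1-25 26-9 4-39 0-26-8-4 9-24 33 0 12 6 12 4 14 0 40 1 8 5 6 27 2 7-25 10-9 27 16 45 21 10 10 1 10 17 33 6 4 28-10-3-9-1-54-6-16-30-38 0-13 8-18 5-17 0-10-15-20z"/><path data-summit="449 183" data-sink="186 17" d="M482 16l-128 0-2 13-8 7 4 1 6-3 30 0 15 4 17 2 12 4 8 10 0 9-4 9-12 18-15 13-10-1-27-24-6 26-8 18 0 13 2 6 22 23 10 19 3 60 4 10 9-5 6-6 4-32 2-6 12-10 15-6 13-11 10-27 20-22 1-6-5-17 0-13 6-17 12-13-18-39z"/><path data-summit="300 374" data-sink="39 591" d="M123 418l-16 2-5 5-11 19-13 12-5 14-10 8-24 4-13 6-10 1 1 103 119-1-2-40-10-29 3-10 23-35 18-19-2-23 4-9-14 1z"/><path data-summit="449 183" data-sink="591 177" d="M552 58l-33 0-6 3-13 1-8 9-10 21 0 13 5 17-1 6-20 22-10 27-8 6-3 6 1 18 7 13 6 0 12-6 11 0 16 4 10 9 8 16 6 5 32-2 2-16 6-15 30-38-7-3-19-21-2-33 13-13-6-11-11-33z"/><path data-summit="300 374" data-sink="186 17" d="M248 16l-107 0-1 5 5 11 0 16-7 18-16 23 0 12 4 6 7 6 0 7-5 14 2 19 8 5 35 10 15 9 11 44-1 22 29 29-1-15 15-33 3-21-23-1-5-2-5-6-1-48-4-14-6-12 0-12 24-33 4-10 16-20 4-10z"/><path data-summit="300 374" data-sink="36 17" d="M140 16l-124 1 1 125 16 2 23 10 4 0 32-24 27-14 14-3-7-6-4-6 0-12 16-23 7-18 0-16z"/><path data-summit="449 183" data-sink="591 341" d="M446 186l-18 8-12 10-2 6-4 32-6 6-8 4 14 41 4 3 17 0 27-4 27 2 25 10 21 15 14 1-1-35 8-19 2-18-32 0-6-5-8-16-10-9-9-2-18-2-12 6-6 0-8-19z"/><path data-summit="341 216" data-sink="591 341" d="M260 168l-10 9-6 24 19 7 21 21 21 17 31 40 12 4 36-1 15 7 25 1-10-1-4-3-15-40-32 9-20-37-1-10-10-10-45-21z"/><path data-summit="449 183" data-sink="591 17" d="M591 16l-108 0-1 7 19 39 18-4 38 2 7 9 7 27 7 12 14-9z"/><path data-summit="297 21" data-sink="186 17" d="M353 16l-104 0-2 23-9 15-10 11 8 5 18 4 39 0 9-4 25-26 17-7 8-8z"/>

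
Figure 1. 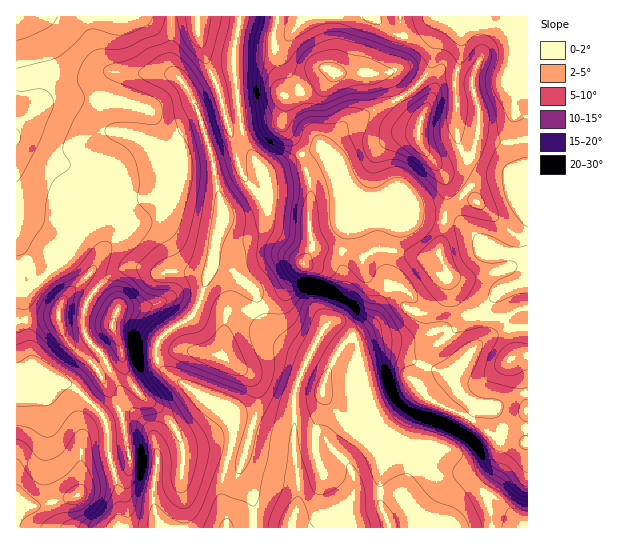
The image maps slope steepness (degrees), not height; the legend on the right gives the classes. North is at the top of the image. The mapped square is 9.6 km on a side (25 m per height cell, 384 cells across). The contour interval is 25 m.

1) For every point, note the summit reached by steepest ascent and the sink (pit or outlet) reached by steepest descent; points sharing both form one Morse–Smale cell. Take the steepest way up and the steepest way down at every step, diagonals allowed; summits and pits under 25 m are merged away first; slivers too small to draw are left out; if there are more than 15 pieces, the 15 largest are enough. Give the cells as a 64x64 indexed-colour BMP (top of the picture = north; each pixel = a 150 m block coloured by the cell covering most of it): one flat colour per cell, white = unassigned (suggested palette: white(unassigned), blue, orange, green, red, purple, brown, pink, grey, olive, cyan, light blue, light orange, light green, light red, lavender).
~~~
<image width="64" height="64" href="data:image/bmp;base64,Qk12CAAAAAAAAHYAAAAoAAAAQAAAAEAAAAABAAQAAAAAAAAIAAATCwAAEwsAABAAAAAAAAAA////ALR3HwAOf/8ALKAsACgn1gC9Z5QAS1aMAMJ34wB/f38AIr28AM++FwDox64AeLv/AIrfmACWmP8A1bDFALu7u7u7u7IiIiIiIiIREREREREREREREREREREREAAAu7u7u7u7siIiIiIiIhEREREREREREREREREREREQAAC7u7u7u7uyIiIiIiIiERERERERERERERERERERERAAALu7u7u7u7IiIiIiIiIREREREREREREREREREREREAAAu7u7u7u7siIiIiIiIhEREREREREREREREREREREQAAC7u7u7u7uyIiIiIiIiERERERERERERERERERERERAAALu7u7u7uyIiIiIiIiIREREREREREREREREREREREQAAu7u7u7u7IiIiIiIiIhERERERERERERERERERERERAAC7u7u7u7siIiIiIiIiEREREREREREREREREREREREQALu7u7u7uyIiIiIiIiIhERERERERERERERERERERERAAu7u7u7uyIiIiIiIiIiERERERERERERERERERERERERC7u7u7u7IiIiIiIiIiIRERGIEREREREREREREREREREbu7u7u7siIiIiIiIiIhGIiIgRERERERERERERERERERu7u7u7uyIiIiIiIiIiiIiIiBERERERERERERERERERG7u7u7uzMzIiIiIiIiKIiIiIEREREREREREREREREREbu7u7uzMzMiIiIiIiiIiIiIgREREREREREREREf//ERu7u7uzMzMiIiIiIoiIiIiIiBEREREREREREREf////G7u7uzMzMyIiIiIoiIiIiIiIEREREREREREREf/////wADMzMzMyIiIiKIiIiIiIiIgRERERERERERER//////ADMzMzMzIiIiKIiIiIiIiIiIERERERERERERH/////8AMzMzMzIiIiKIiIiIiIiIiIgRERERERERERER/////wAzMzMzMiIiIoiIiIiIiIiIiIERERERERERERH/////ADMzMzMiIiIiiIiIiIiIiIiFURERERERERERGZ////8AMzMzMiIiIiKIiIiIiIiIhVVVERGZmZERERGZmf///wMzMzMyIiIiIiiIiIiIiIhVVVURERmZmZmZGZmZn///AzMzMyIiIiIiIoiIiIiIhVVVVVEREZmZmZmZmZmf//8DMzMzIiIiIiIiIoiIiIiFVVVVVRERGZmZmZmZmZ///wMzMzMyIiIiIiIiKIiIiIVVVVVVEREZmZmZmZmZn///AzMzMzIiIiIiIiIoiIiIVVVVVVVRERGZmZmZmZmZ//8DMzMzMyIiIiIiIiiIiIhVVVVVVVEREZmZmZmZmZn//wADMzMzMiIiIiIiIoiIhVVVVVVVURERGZmZmZmZmZmfAAAzMzMzIiIiIiIiiIhVVVVVVVVREREZmZmZmZmZmZkAAAMzMzMzIzMzMzOFVVVVVVVVVVERERmZmZmZmZmZmQAAAzMzMzMzMzMzMzVVVVVVVVVVURERGZmZmZmZmZmZAAAAMzMzMzMzMzMzNVVVVVVVVVVREREZmZmZmZmZnu4AAAADMzMzMzMzMzM1VVVVVVVVVVERERmZmZmZme7u7gAAAAAzMzMzMzMzMzVVVVVVVVVVURERGZmZmZme7u7uAAAAADMzMzMzMzMzNVVVVVVVVVVRERERmZmZme7u7u4AAAAAYzMzMzMzMzMzVVVVVVVVVVURERGZmZmq7u7u7mZmZmZmMzMzMzMzMzPd3dVVVVVVVREREaqqqq7u7u7uZmZmZmZmYzMzMzMzM93d3VVVVVVVqqoRqqqqru7u7u5mZmZmZmZmZmMzMzM93d3dVVVVVVWqqqqqqqqq7u7u7mZmZmZmZmZmZjMzMz3d3dVVVVVVWqqqqqqqqqqu7u7uZmZmZmZmZmZmYzMzPd3d1VVVVVVaqqqqqqqqqqqu7u5mZmZmZmZmZmZjMzM93d3VVVVVVaqqqqqqqqqqqqqu7mZmZmZmZmZmZmYzMz3d3URFVVVVqqqqqqqqqqqq7u7uZmZmZmZmZmZmZjMz3d3dRERFVVqqqqqqqqqqqu7u7u5mZmZmZmZmZmZmMzPd3dRERERESqqqqqqqqqqq7u7u7mZmZmZmZmZmZ3czM93d1EREREREqqqqqqqqqq7u7MzMZmZmZmZmZ3d3d3Mz3d1ERERERESqqqqqqqqqru7MzMxmZmZmZmZ3d3d3d33d3UREREREREqqqqqqqqqu7szMzGZmZmZmZ3d3d3d3fd3dREREREREREqqqqoKqq7uzMzMZmZmZmZnd3d3d3d93d1EREREREREREqqoAqqru7MzMxmZmZmZmd3d3d3d93d3UREREREREREREoAAKqu7MzMzGZmZmZmZ3d3d3d33d3dRERERERERERETMAACq7szMzMZmZmZmZmd3d3d33d3dRERERERERERERMzAAADMzMzMx3Zmd3d2Z3d3d33d3d1ERERERERERERMzMwAAMzMzMzHd3d3d3d3d3d33d3d3URERERERERERETMzMAAzMzMzMd3d3d3d3d3d3fd3d3dRERERERERERERMzMwADMzMzMx3d3d3d3d3d3d93d3d1ERERERERERERETMzAAAzMzMzHd3d3d3d3d3d33d3d3URERERERERERERMzMAADMzMzMd3d3d3d3d3d3fd3d3d1EREREREREREREzMzAAMzMzMx3d3d3d3d3d3d93d3d3URERERERERERETMzMAMzMzMzHd3d3d3d3d3d33d3d3dRERERERERERERMzMzMzMzMzM"/>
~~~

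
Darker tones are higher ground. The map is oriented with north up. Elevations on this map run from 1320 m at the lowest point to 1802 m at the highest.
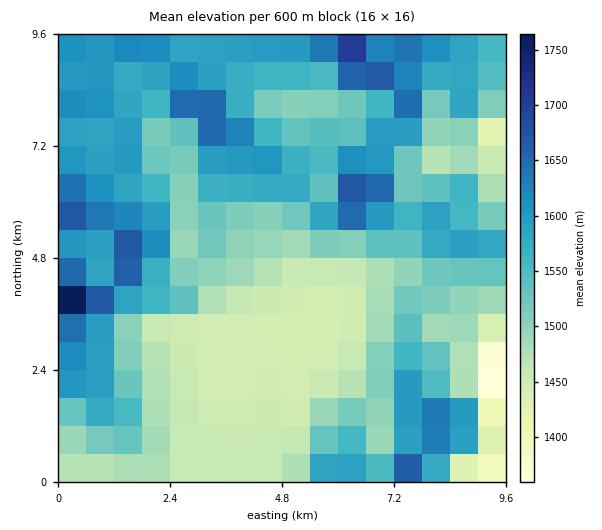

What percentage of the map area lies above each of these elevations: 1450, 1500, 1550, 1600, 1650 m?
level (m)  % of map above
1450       89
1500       64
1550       45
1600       21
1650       6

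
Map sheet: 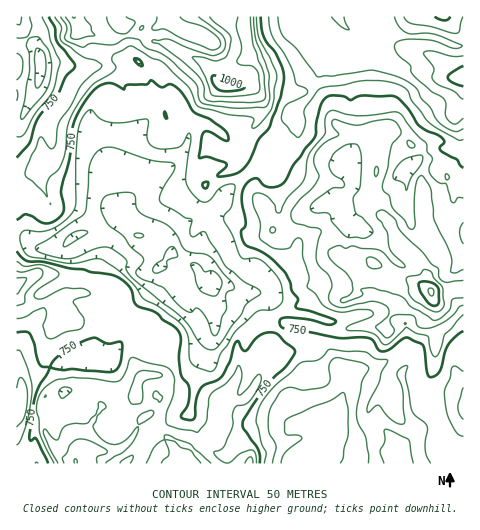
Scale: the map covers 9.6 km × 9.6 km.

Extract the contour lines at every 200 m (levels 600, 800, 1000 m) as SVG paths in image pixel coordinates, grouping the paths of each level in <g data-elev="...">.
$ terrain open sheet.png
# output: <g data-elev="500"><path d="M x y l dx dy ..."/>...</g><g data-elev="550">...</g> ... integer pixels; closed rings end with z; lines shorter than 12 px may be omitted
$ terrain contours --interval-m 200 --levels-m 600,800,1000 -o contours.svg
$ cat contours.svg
<g data-elev="600"><path d="M281 463l4-10 16-13 1-2-4-3-12-1-1-3 1-11 26-13 18-6 13-9 5 17 0 24-4 15-1 10-3 5"/><path d="M214 335l-7-16-7-9-4-2-6 4-4-1-9-7-13-16-21-9-6-4-1-4 7-8 0-5-13-12-7-10-13-9-4-5-5-14 1-7 3-5 18-4 10 2 2 3 2 11 3 5 29 14 8 8 5 11 4 4 7 3 11 1 6 3 22 26 2 5-6 4-2 2 0 15-4 8-4 15-2 3z"/><path d="M64 247l-1-2 2-4 6-7 9-3 7 0-2 4z"/><path d="M136 237l4 1 4-2-3-2-4-1-3 2z"/><path d="M463 118l-8 6-7-4-3-5 1-11-2-5-12-7-17-15-4-6-1-5-12-11-4-8 1-4 3-2 12-2 23 2 21 7 5 0 3-2-28-12-22 0-6-1-7-6-5-10"/><path d="M36 88l-1-5-1-24 1-9 3-2 4 3 3 3 1 13-4 15-3 5z"/><path d="M344 17l5 13-8-4-10-9"/></g><g data-elev="800"><path d="M120 463l3-3 9-5 1 3-3 5"/><path d="M256 463l0-9-4-4-11 3-13 10-8-3-6-7 1-2 6-1 3-4 9-20-1-12 2-5 3-3 9-2 5-5 9-16 0-8-3 1-11 14-5 5-3 0 0-4 4-16-1-7-3-3-4 9-7 9-16 12-2 4-3 22-7 11-3 0-18-3-11-5-1-11 8-22 0-13-3-8-6-4-18-3-14-6-3 2-6 16-6 6-47-4-16 3-13 10-4 8-1 8 3 26 14 31"/><path d="M62 398l-3-5 2-4 5-2 5 2 0 3z"/><path d="M17 319l8-2 10-6 10-3 1 6-3 13 4 10 6 2 11-7 14-2 5-3 1-8-11-18 4-3 12-3 1-2-7-4-17-1-23 10-7 1-2-4 2-3 20-14 3-5-4-3-12-5-18 1-8-5"/><path d="M463 198l-4-1-5 6-2-1-6-18-7-1-8-8-2-7 3-9-5-7-1-8-13-13-13-18-7-1-36 4-24-6-5 2-2 4-1 18-16 21-5 25-17 19-7 13-3 0-3-8-9-9-9-2-3 2 0 4 1 8 6 15-1 15 3 4 10 7 11 1 7-1 7-10 4 1 2 18 6 20-2 10 8 7 8 11 6 4 11 3 20-3 9 1 4 2 0 2-1 2-23 9-3 3 1 2 25 3 13 12 6-3 15-15 10 6 12 3 3 15 4 6 5-7 5-16 18-19"/><path d="M406 191l-2-8-11-5 1-6 5-8 5-4 8-4 9-1 2 3-1 4-11 16z"/><path d="M447 180l2-4-3-2-1 4z"/><path d="M55 17l6 10-1 9 2 6 20 14 14 5 6 5-2 3-19 16-11 21-10 14-3 9-1 14-2 5-2 1-3-1-8-11-2 2-3 9-5 7-5 16-1 4 17 15 5 7-1-10 2-7 11-11 5-12 3-30 6-15 19-27 23-15 1-3-4-7 1-5 16-9 4 1 18 11 9 3 5 3 23 23 7 16 4 4 29 7 23 3 3 2-2 9 6-2 14-17 5-33-7-19-11-19-3-21"/></g><g data-elev="1000"><path d="M431 305l4 1 3-2 0-16-6-5-12-1-1 3 2 7z"/><path d="M225 91l14-1 4-1 1-2-16-5-12-6-3 0-1 5 3 6 4 3z"/></g>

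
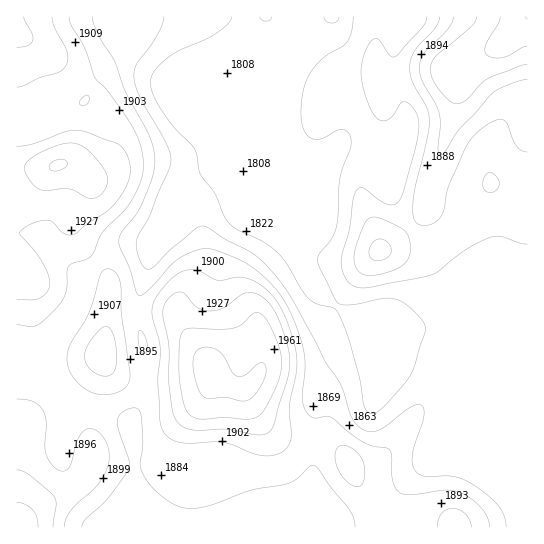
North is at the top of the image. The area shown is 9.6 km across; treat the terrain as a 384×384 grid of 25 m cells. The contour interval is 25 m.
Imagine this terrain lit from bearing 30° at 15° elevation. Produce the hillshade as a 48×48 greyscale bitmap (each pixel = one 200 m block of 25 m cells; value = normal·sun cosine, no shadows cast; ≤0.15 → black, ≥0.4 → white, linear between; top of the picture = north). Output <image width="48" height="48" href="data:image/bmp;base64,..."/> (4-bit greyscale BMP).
<image width="48" height="48" href="data:image/bmp;base64,Qk32BAAAAAAAAHYAAAAoAAAAMAAAADAAAAABAAQAAAAAAIAEAAATCwAAEwsAABAAAAAAAAAAAAAAABEREQAiIiIAMzMzAERERABVVVUAZmZmAHd3dwCIiIgAmZmZAKqqqgC7u7sAzMzMAN3d3QDu7u4A////AIiZhmZmZmZmZmZmZmZmZlVWd2ZmeJqqiImZdlZmZmZVVmZmZmZmZlRWd2Z3iau6h5mZhlVmZmVVVVZmZmZmZUNXd3iJq8y5h5mqh1VmZlVVVVVVVVZmVCNXh4mqvMuph5qql2ZmZlVVZmZlVVVmUyR4iJqqu7qYd5mphmZ3dlVWZ3ZlVFVmQzaIiJmZmpiHd4mYdmeIhlVmZmZUREVmVGmpiIiIiId3d4iHdniphlVVREQzNFZ2ZovLmId3d3d2Znd3dnmphlQyIiISNGeHd63bmId3d3dmZneHd4mYdUQhERERNXmYeLzKmId3d3dmZoiId3h3ZUQiEiIiRomZiaupiId3d3d3d5mIdmZVVUMiM0NEV4mZiaqYiIh3d3d3d4iHZVREVVMjNFVWZ3iZiZmYd4h3d3d3d4d2VDM1Z1MjRWZ3d4mZiZmId3d3d3d3d3dmVDNHmGQzRWeHeJqpiJmHd3d3iHd3d2ZmVDRpqWQzVoiHeKu6iJmHdmZ3iHd3ZmZmZVaKqVMkaJmIibzKmJmHdmZ3h3d2ZmZmZneaqEEliaqYic3bmZiHdmZ3d3dmZlVmd3eapzE2mqqHic7bmZh3ZmZnd2ZmZkVWZ3eKljJYqqmHiu/bmYdmZVVmZmZmZkRWZmaJhkRoqpmInP/amGVVVUVVZmZmZjRWd2Z4mHeJmZiJz//JhkMzM0RVVmZmZkVoh2Z5mYiJmZib3/2oZDIiIjRVZmZmZmeZh2Z5qpiZmZic79uGVDIRIjVWZmZmZompdlaKupiZqZm83bl2VDMiNFZmZmZmVZqXVVeauoiJmavN25h2ZlREVndmZmZVRJl2RWeJmIiJmbzcuod3dlVXiZdmZmVVRHdlVWZ3d3d4ibzLqHd4dlVoqpdVZmZVVGZVVlVVZnd3eauph2eIdlVpuoVWZ3dmVWVVVURFVnd2eJmYdneHZUV6unVWd3d2ZlVERERVZ3dmeJmHZ3iHZUWKuWVXiId3d1QzNEVmd3dmeZh3d4h3ZVaKp1VneHd3d0QzNFeIiId3iZh3d3d2ZVaJhlVmd3d2ZlVVVniZmZh3iId3d3ZmVWeIdlVWZ3dlVYiIiZqpmqmIiId3d2ZVVWd3ZlVVZ3ZlRKqru7upqrqpmId3d2VVVmZmZlVFZ2ZURKqru7qZq8u6mId3dmVVVmVVVVRFZmVURYiJq6mJvMy6mHd3dmVVVlVVVVQ0VVVVVmZ3iZiJvdyph3d3dmVVVlVEVlMjRVVVZlVmZ3eKzcuYd3d3dmZVZlVFZlIRNFVVZlVVVmeLzLmHd2ZndmZVZmVVZkEAJFVVVVVVVmebuph2ZmZmZmZmZmZWdjABNWVERFVVZ3iqqHZmZmZmZmZmd3ZWdkIjVmVDM1VWeImph2ZVVWZmZmZneIdmh1RWd3VDM1VniaqYdmZVVWZmZmZneIdniGZ4iHZURGaJqqqHZmZmVmZmVVZmZ3ZniIiJiHdmZniaq6l2ZndmZmZmVWZlVmZniIiId3d3d3iaqph2Z3d2ZmZmVmZlVmZniId3d3dneA=="/>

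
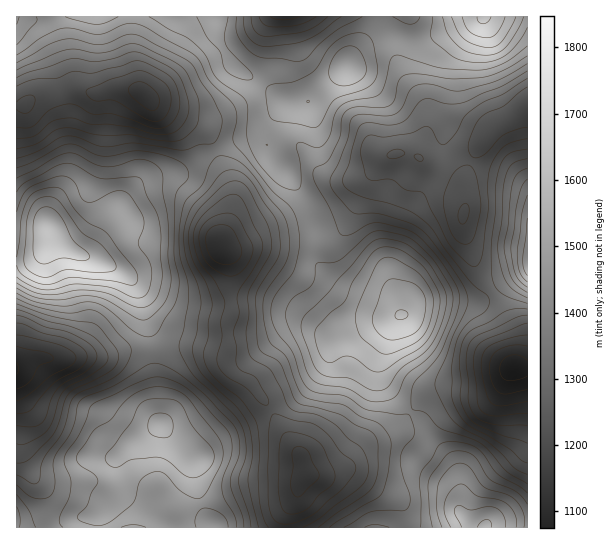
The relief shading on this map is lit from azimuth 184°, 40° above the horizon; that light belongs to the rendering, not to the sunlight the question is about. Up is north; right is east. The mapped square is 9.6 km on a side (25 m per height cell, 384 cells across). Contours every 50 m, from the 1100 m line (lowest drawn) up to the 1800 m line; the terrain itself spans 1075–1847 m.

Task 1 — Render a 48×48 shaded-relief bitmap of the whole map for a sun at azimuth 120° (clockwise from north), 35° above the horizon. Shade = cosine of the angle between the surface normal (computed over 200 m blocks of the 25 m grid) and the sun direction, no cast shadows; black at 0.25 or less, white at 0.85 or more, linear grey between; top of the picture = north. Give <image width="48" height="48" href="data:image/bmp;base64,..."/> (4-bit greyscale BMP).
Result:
<image width="48" height="48" href="data:image/bmp;base64,Qk32BAAAAAAAAHYAAAAoAAAAMAAAADAAAAABAAQAAAAAAIAEAAATCwAAEwsAABAAAAAAAAAAAAAAABEREQAiIiIAMzMzAERERABVVVUAZmZmAHd3dwCIiIgAmZmZAKqqqgC7u7sAzMzMAN3d3QDu7u4A////ALqHZnmrqYd3dnnMy4UhACI1d3VDRVWKvKmGVneaqZiHd4m8zKdCEBI0Z2QiRmV5q5h2VWaJqZiIiZq8zLljIiIjVmQiNnZXmodlVWZ4mpiImrzMzMqFQzMjRmQjRohmeHdVVnd5qqh4m93czMuXVEQyNWQzR5mHd1VEVneJqql3m97u3MuXZmZDNGUyRpqpiFQyNWd4mqmIis7u3cuXZndUNFdTNYmpmVQhElZmiZmZiaze3MuXZnd1RFZkRWiYiGUgATVlZ4mZmZvN3LuYdniGZmZ2ZmZ3d2UwAjVlVWiamZq8y7qZh3iId3eIiHZlZlUwAjVlRFeaqZmqqpmZmIeJmYiJqqhlVUQxATRVRFZ5qpmamHaJmZeJqqmKvMqGVTMgABIzM1ZomZmZh1RYmpiJvMqavNynVDMhAAESM0VomZmIh1RGipiJvNy6vdy5ZVVDEAARNFZ4qqmIh1M1eamJvd3Mzd3Kh2d2UyIiNWeJu6l3iGQ0aamIrN3u3d3cmJiYdlREVniavLllZ3U0aJmIm97//u7cupmZh3ZmeJmrzLlkRWVEV4iHis3//+3dy4iZmIdmeKurzLljNFVFV3dmeb3//+3dzIiJqqhmeby7zMpjI1VVVmZVaJzv/9zMzIiau7l3is3LzMpzEkVVVVVVV4re/su7u3irzLmHis3czLpjIkVlVURVVonN3bqZmWiszLqZm83cy6lSEjVlVURFV3m8zKh2Zmesy6qqqszcyphSESRWVUNEZ3mrupdUIlebuqqqqrzdyoZCASNGdkMzV4iqqoVCACWKqZqqmazd3JdTESJGh1MjV4iaqXQhABN5qYmamazu7bhlQiNGmGMiRniaqGMQAAJpqYiZmazv/rhlVDNHmYUzRWibuFMQAAFZqpiImqzv/sl1VURXmpdUVmiauVIQAAFIqoeImave/tqGVVVnmphmZ3iaumIRAABHqod3mqvN7tuGRWd4mph3d3iqunMREAE2modniau8zuyWRGiaqph3eIiaqnQhISEkeYdmeKqqvNymRHm7u7qHeIeJqnQhIjITV4dlV4mZq8uWRnm7vMuod4h4qYUyIzISR3dURWd4iaqFV4mqvNy5h4h4moYyMzIRNnZURFVVZ4d1aJmZvN3KqZh4qpdCNEMiNWZVRUREVmVVaKqZrN7KqqmIq7lkRFQjRmVVVlMzRmVEaJmZvN3Kq7qYm8qHZWU0VnZmd2QiNWZEV4mavd26q8uYm8uph4ZVZ4dniHQyNWZVVniJvdy6vMuZm8y7uqh3iJiImXYzRWZ3dmd4m8zLvMupmszM3LqZmqqqqYdDRVeIh3ZmeKvMzLupmrzN7ty6qqu7uodlRFeJiHdlVorMy7qpqrvN7t3Muqu8uod3VFeIh3dkM2m7upmZmavN7t3MuprMuYiIdmiZdmZlMkerqYiIiJrO7s3Mupq8uYiId4mphlVEMjaJmYd3d4m+7ru7upq8uYiId4u7lkQzIjR4iHZmVXm97ruqqZrMuYiJh5vcuFMiESNXiHVERWm97g=="/>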